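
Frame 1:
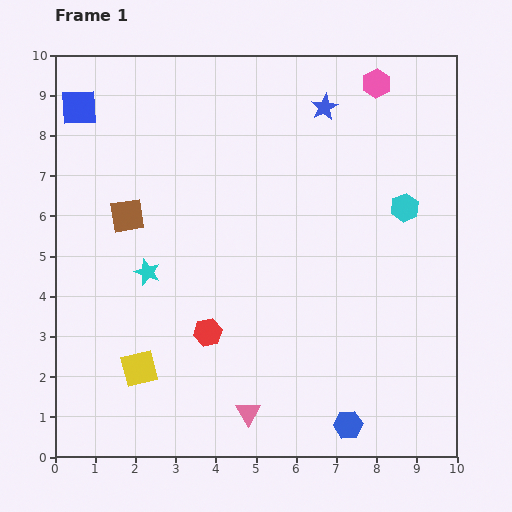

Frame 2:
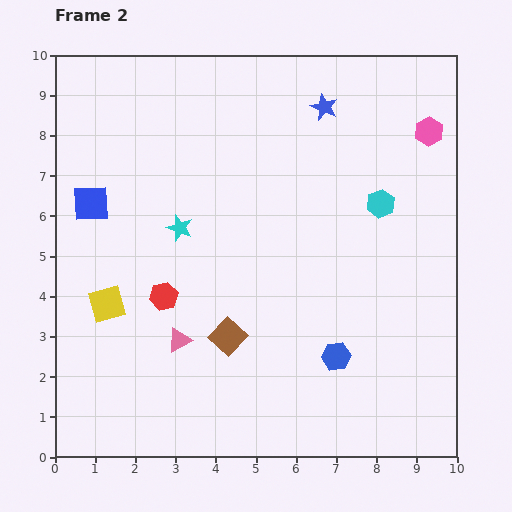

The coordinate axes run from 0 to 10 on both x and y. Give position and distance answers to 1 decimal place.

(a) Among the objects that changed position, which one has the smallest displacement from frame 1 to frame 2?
the cyan hexagon

(moved 0.6)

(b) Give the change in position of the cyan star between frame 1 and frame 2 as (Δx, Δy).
(0.8, 1.1)

The cyan star was at (2.3, 4.6) in frame 1 and (3.1, 5.7) in frame 2.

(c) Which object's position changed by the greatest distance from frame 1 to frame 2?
the brown square

(moved 3.9; next 2.5)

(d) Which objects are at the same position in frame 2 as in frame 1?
the blue star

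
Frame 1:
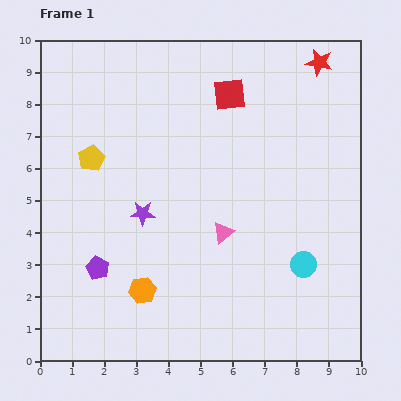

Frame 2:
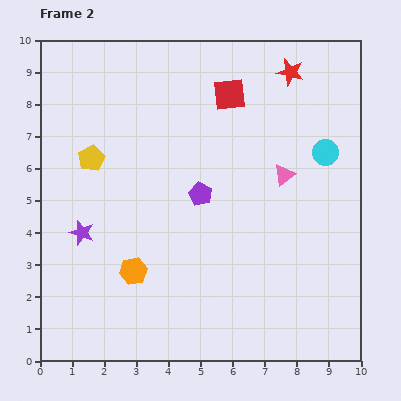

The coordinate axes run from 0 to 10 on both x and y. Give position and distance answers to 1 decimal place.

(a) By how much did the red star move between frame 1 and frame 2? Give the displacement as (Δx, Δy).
(-0.9, -0.3)

The red star was at (8.7, 9.3) in frame 1 and (7.8, 9.0) in frame 2.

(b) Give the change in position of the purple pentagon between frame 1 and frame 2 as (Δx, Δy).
(3.2, 2.3)

The purple pentagon was at (1.8, 2.9) in frame 1 and (5.0, 5.2) in frame 2.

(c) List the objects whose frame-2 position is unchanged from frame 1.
the red square, the yellow pentagon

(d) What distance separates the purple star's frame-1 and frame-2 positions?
2.0

The purple star moved from (3.2, 4.6) to (1.3, 4.0), a distance of √(1.9² + 0.6²) ≈ 2.0.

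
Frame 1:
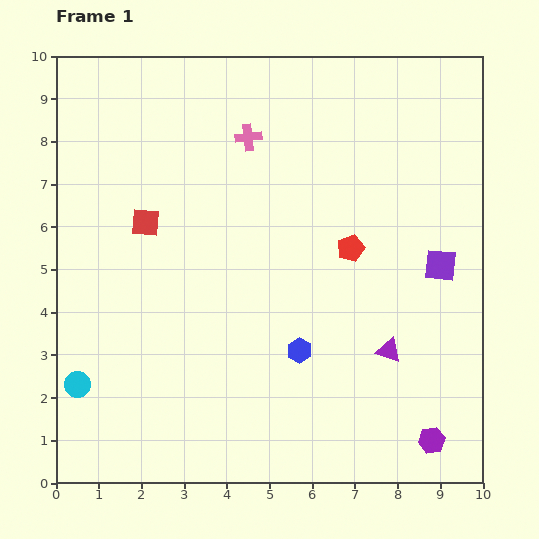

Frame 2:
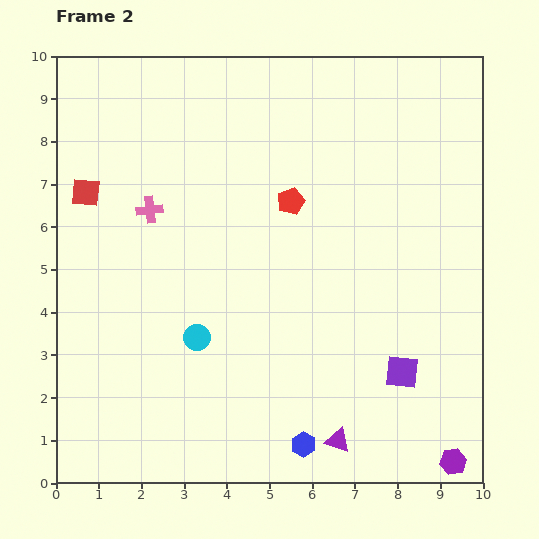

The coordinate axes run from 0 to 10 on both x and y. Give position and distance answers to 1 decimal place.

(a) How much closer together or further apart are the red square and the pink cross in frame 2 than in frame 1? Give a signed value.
-1.5

Distance in frame 1: 3.1. Distance in frame 2: 1.6.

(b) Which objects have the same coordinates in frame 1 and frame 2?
none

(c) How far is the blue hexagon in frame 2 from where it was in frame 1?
2.2

The blue hexagon moved from (5.7, 3.1) to (5.8, 0.9), a distance of √(0.1² + 2.2²) ≈ 2.2.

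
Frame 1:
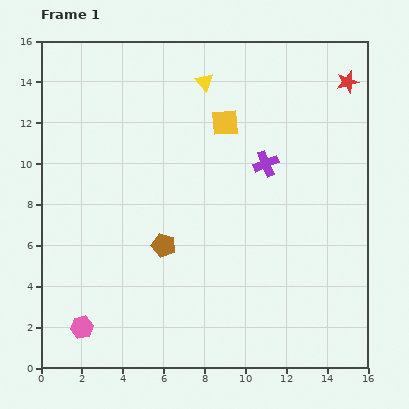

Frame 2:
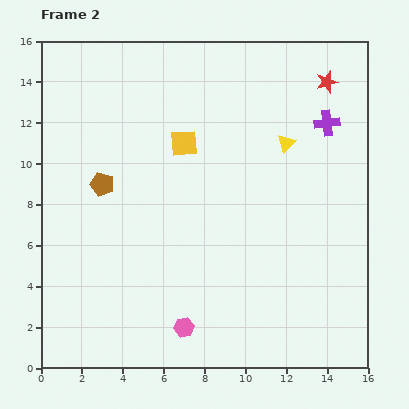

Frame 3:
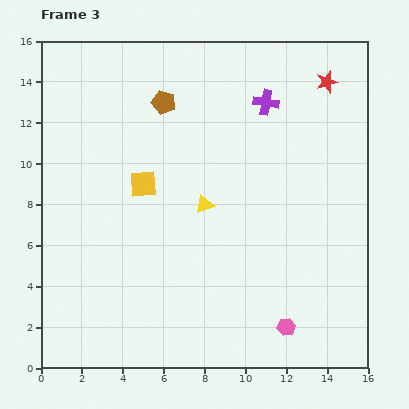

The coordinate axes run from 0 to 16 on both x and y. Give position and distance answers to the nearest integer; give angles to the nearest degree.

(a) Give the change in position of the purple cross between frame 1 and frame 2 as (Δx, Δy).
(3, 2)

The purple cross was at (11, 10) in frame 1 and (14, 12) in frame 2.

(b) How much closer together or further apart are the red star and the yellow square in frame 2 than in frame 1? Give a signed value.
+2

Distance in frame 1: 6. Distance in frame 2: 8.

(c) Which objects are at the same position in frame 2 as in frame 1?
none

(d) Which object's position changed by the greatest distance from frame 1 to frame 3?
the pink hexagon

(moved 10; next 7)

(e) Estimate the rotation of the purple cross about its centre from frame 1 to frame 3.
31° clockwise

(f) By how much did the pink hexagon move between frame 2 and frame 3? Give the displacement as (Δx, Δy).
(5, 0)

The pink hexagon was at (7, 2) in frame 2 and (12, 2) in frame 3.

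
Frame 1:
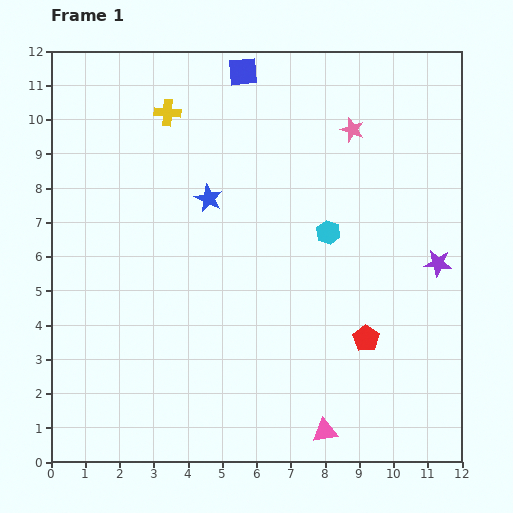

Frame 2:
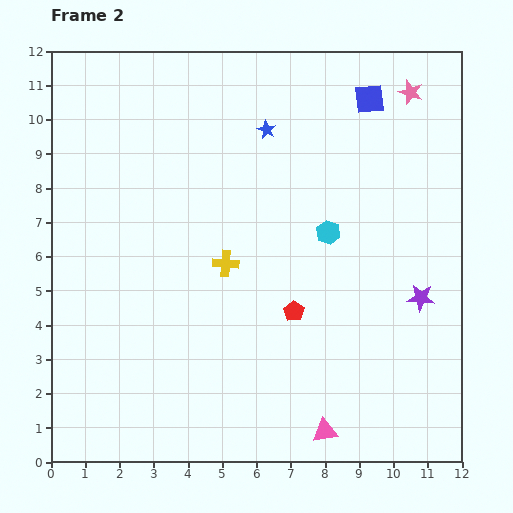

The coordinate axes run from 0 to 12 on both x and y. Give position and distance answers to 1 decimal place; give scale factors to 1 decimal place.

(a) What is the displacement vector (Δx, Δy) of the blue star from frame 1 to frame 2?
(1.7, 2.0)

The blue star was at (4.6, 7.7) in frame 1 and (6.3, 9.7) in frame 2.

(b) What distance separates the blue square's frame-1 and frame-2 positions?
3.8

The blue square moved from (5.6, 11.4) to (9.3, 10.6), a distance of √(3.7² + 0.8²) ≈ 3.8.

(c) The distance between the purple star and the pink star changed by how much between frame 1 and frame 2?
+1.4

Distance in frame 1: 4.6. Distance in frame 2: 6.0.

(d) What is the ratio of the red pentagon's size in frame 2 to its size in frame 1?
0.8×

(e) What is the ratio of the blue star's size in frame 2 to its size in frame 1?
0.7×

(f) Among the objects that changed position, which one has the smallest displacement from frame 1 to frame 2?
the purple star

(moved 1.1)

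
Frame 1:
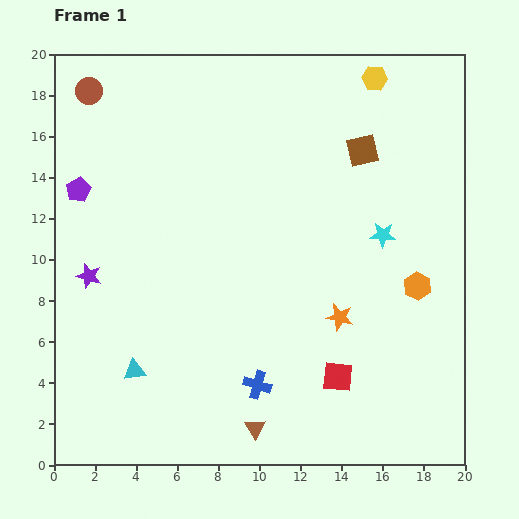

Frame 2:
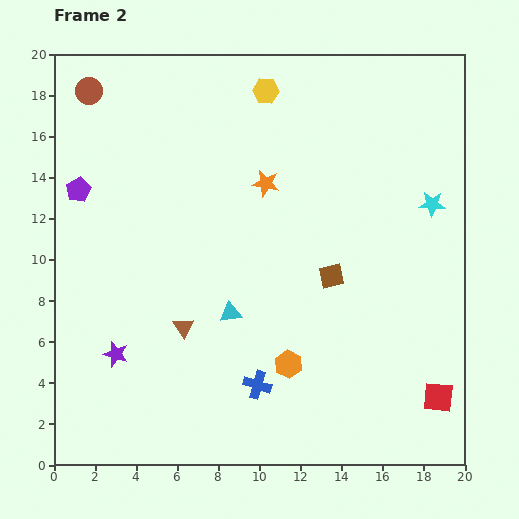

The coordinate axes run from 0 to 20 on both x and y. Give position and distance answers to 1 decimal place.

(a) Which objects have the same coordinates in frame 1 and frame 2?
the brown circle, the blue cross, the purple pentagon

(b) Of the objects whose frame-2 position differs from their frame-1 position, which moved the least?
the cyan star

(moved 2.8)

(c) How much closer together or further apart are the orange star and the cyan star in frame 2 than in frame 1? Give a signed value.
+3.7

Distance in frame 1: 4.5. Distance in frame 2: 8.2.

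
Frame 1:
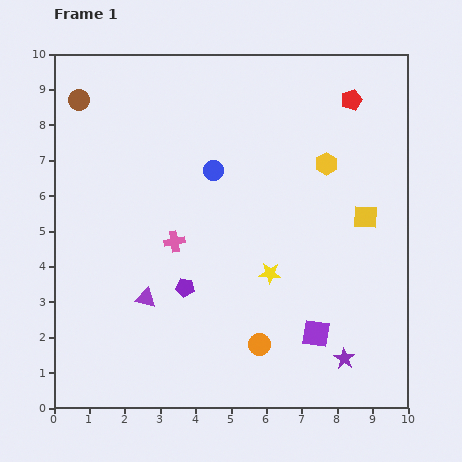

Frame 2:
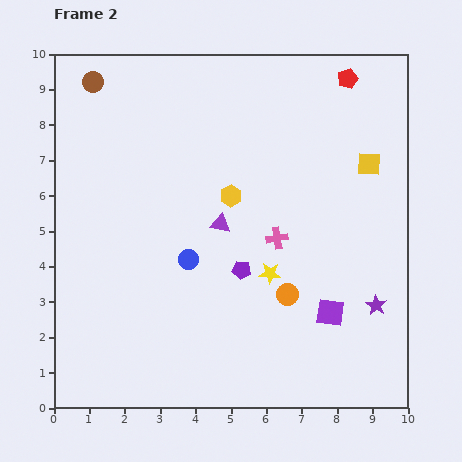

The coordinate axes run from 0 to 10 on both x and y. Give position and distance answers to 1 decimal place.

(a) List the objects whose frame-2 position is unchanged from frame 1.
the yellow star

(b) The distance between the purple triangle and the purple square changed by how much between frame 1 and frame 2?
-0.9

Distance in frame 1: 4.9. Distance in frame 2: 4.0.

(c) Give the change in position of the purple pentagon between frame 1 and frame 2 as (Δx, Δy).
(1.6, 0.5)

The purple pentagon was at (3.7, 3.4) in frame 1 and (5.3, 3.9) in frame 2.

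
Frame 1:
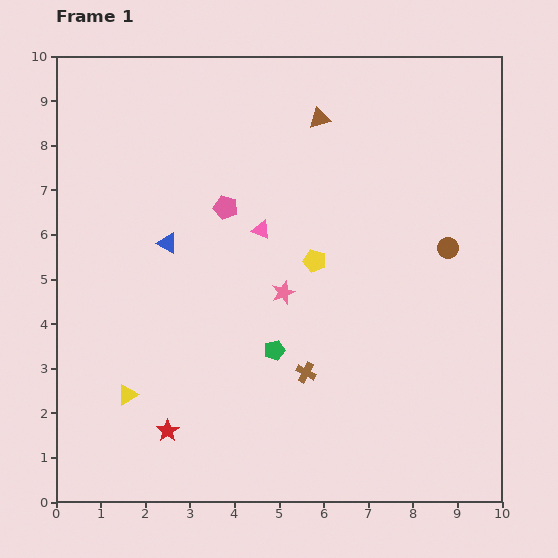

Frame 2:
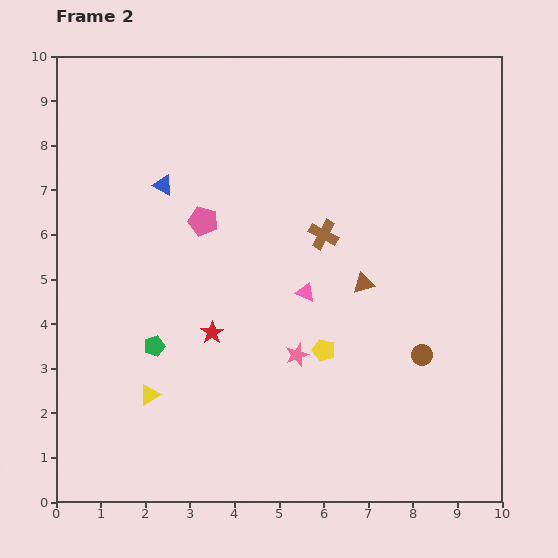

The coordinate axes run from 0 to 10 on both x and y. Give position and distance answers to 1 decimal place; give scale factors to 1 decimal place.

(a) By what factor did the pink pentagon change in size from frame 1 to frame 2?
1.3×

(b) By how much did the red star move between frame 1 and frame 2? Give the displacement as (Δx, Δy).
(1.0, 2.2)

The red star was at (2.5, 1.6) in frame 1 and (3.5, 3.8) in frame 2.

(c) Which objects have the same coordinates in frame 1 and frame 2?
none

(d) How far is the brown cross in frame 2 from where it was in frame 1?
3.1

The brown cross moved from (5.6, 2.9) to (6.0, 6.0), a distance of √(0.4² + 3.1²) ≈ 3.1.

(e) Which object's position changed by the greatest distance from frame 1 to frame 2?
the brown triangle

(moved 3.8; next 3.1)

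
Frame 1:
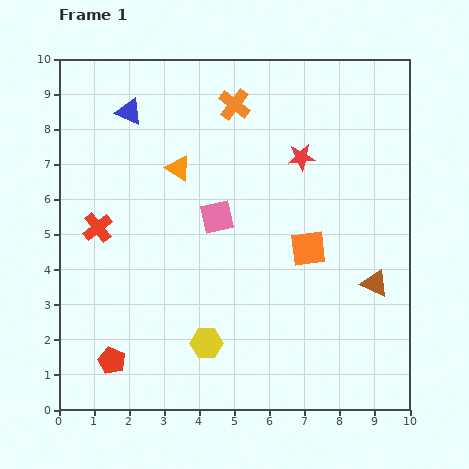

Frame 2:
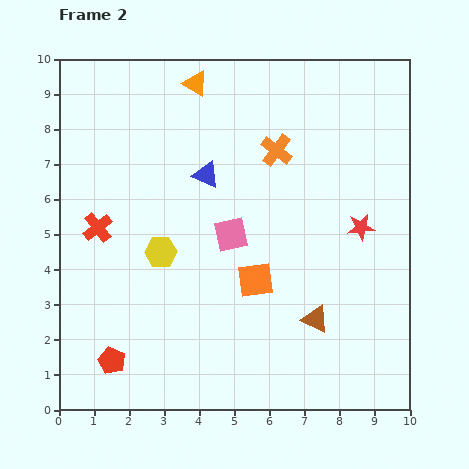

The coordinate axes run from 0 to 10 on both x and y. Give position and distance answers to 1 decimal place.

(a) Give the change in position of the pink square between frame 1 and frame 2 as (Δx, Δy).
(0.4, -0.5)

The pink square was at (4.5, 5.5) in frame 1 and (4.9, 5.0) in frame 2.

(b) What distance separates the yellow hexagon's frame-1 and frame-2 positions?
2.9

The yellow hexagon moved from (4.2, 1.9) to (2.9, 4.5), a distance of √(1.3² + 2.6²) ≈ 2.9.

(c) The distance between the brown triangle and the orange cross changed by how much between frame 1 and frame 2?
-1.6

Distance in frame 1: 6.5. Distance in frame 2: 4.9.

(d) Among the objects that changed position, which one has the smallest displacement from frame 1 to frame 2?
the pink square

(moved 0.6)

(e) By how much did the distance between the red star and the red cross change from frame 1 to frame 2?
+1.4

Distance in frame 1: 6.1. Distance in frame 2: 7.5.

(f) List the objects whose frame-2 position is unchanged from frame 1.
the red pentagon, the red cross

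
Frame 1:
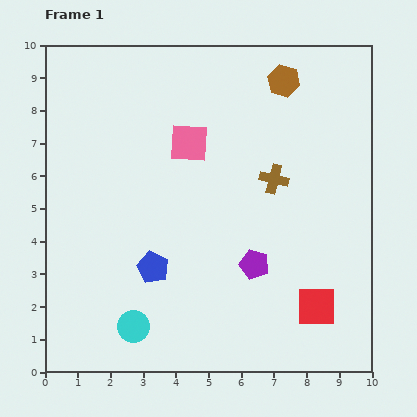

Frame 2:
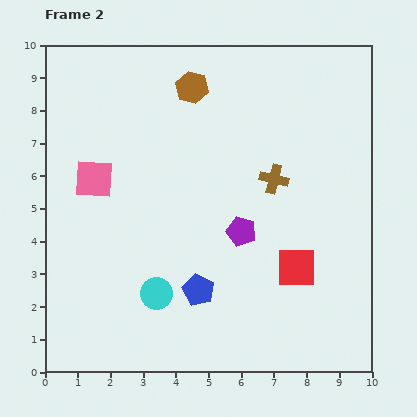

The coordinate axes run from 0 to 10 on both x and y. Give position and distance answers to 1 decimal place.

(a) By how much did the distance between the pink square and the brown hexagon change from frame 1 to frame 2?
+0.6

Distance in frame 1: 3.5. Distance in frame 2: 4.1.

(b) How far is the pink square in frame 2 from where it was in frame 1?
3.1

The pink square moved from (4.4, 7.0) to (1.5, 5.9), a distance of √(2.9² + 1.1²) ≈ 3.1.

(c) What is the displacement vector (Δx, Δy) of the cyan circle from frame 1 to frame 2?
(0.7, 1.0)

The cyan circle was at (2.7, 1.4) in frame 1 and (3.4, 2.4) in frame 2.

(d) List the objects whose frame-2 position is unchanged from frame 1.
the brown cross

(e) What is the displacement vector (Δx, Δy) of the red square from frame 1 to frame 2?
(-0.6, 1.2)

The red square was at (8.3, 2.0) in frame 1 and (7.7, 3.2) in frame 2.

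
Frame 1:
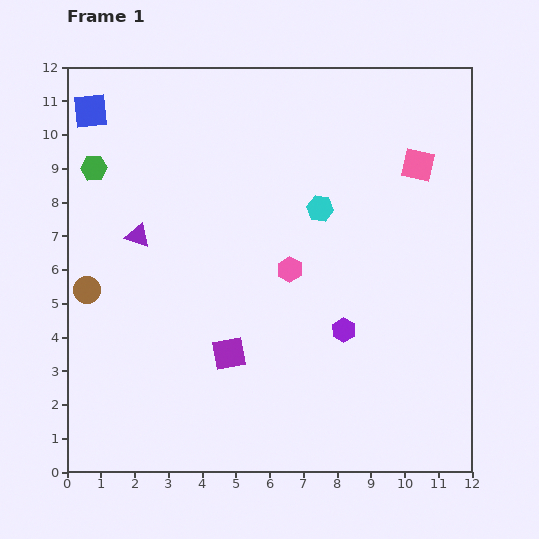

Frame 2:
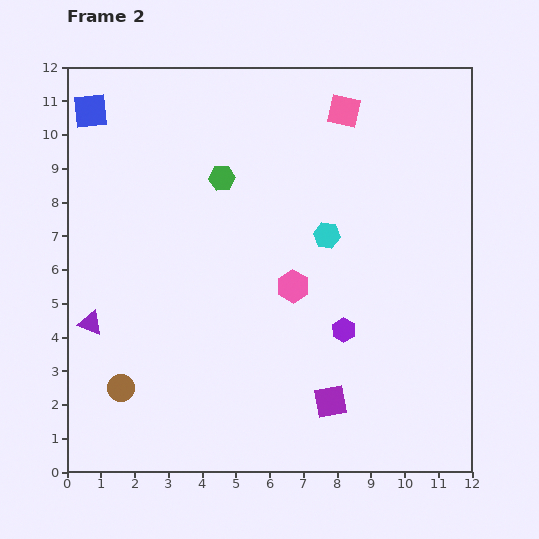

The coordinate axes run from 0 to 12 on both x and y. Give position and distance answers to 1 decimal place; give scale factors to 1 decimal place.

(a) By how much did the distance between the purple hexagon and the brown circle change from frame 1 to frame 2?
-0.9

Distance in frame 1: 7.7. Distance in frame 2: 6.8.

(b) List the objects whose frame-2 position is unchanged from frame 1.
the purple hexagon, the blue square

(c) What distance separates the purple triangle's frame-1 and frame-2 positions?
3.0

The purple triangle moved from (2.1, 7.0) to (0.7, 4.4), a distance of √(1.4² + 2.6²) ≈ 3.0.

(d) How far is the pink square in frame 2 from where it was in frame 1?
2.7

The pink square moved from (10.4, 9.1) to (8.2, 10.7), a distance of √(2.2² + 1.6²) ≈ 2.7.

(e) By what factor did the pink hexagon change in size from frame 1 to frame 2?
1.3×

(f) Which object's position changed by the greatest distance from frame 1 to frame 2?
the green hexagon

(moved 3.8; next 3.3)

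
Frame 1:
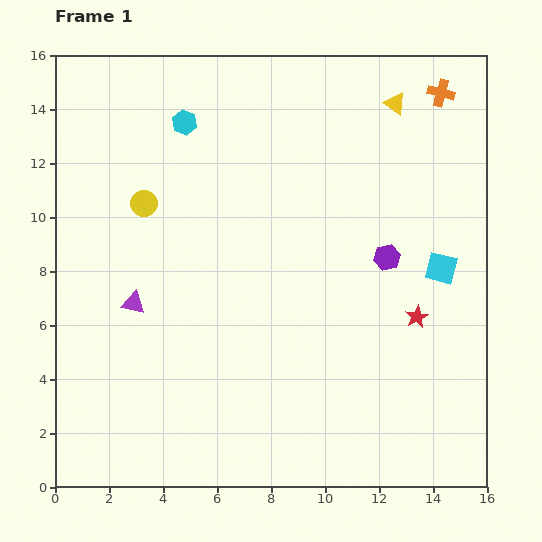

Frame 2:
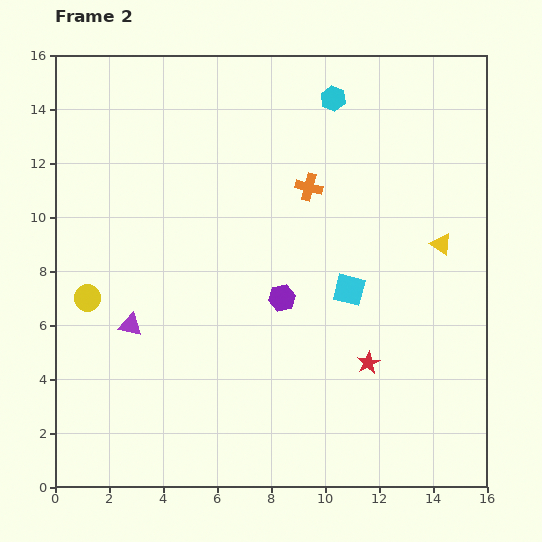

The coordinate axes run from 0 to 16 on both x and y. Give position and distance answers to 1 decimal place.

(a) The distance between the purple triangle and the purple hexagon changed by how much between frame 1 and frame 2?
-3.9

Distance in frame 1: 9.6. Distance in frame 2: 5.7.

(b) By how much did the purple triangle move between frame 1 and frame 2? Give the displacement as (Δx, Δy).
(-0.1, -0.8)

The purple triangle was at (2.9, 6.8) in frame 1 and (2.8, 6.0) in frame 2.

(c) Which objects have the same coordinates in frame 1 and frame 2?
none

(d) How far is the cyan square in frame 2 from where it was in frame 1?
3.5

The cyan square moved from (14.3, 8.1) to (10.9, 7.3), a distance of √(3.4² + 0.8²) ≈ 3.5.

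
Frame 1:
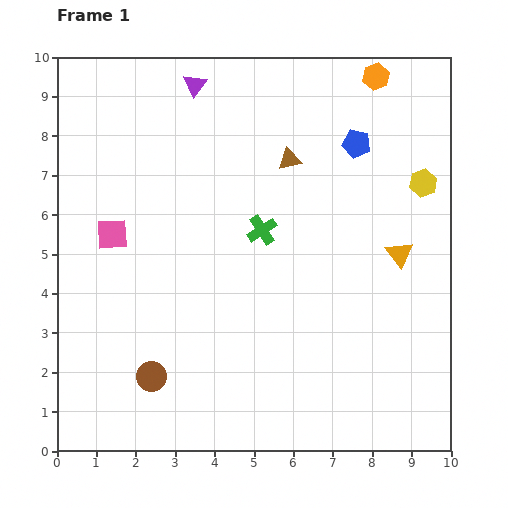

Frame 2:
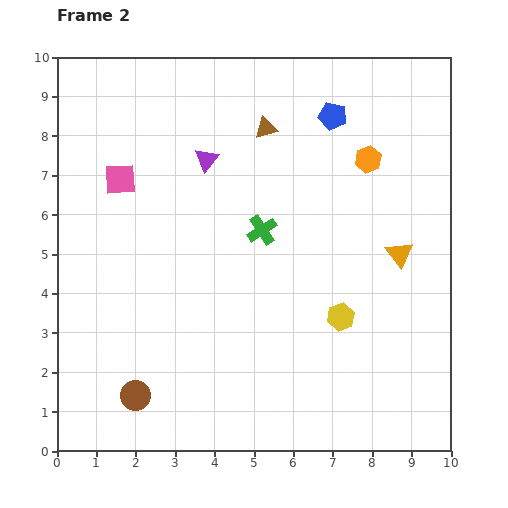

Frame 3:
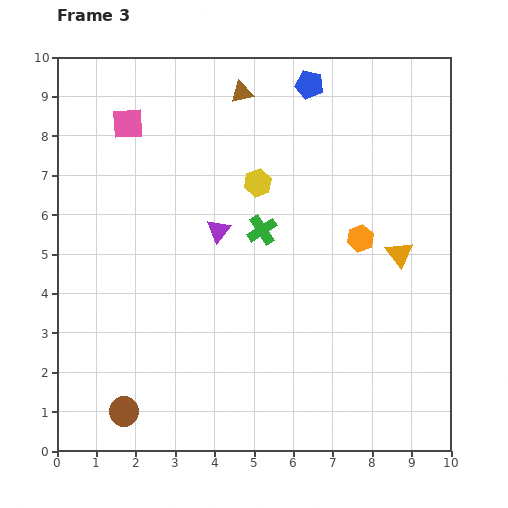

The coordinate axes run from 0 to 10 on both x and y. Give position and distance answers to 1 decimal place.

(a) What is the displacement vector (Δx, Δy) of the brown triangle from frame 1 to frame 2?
(-0.6, 0.8)

The brown triangle was at (5.9, 7.4) in frame 1 and (5.3, 8.2) in frame 2.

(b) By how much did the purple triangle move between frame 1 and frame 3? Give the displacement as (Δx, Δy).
(0.6, -3.7)

The purple triangle was at (3.5, 9.3) in frame 1 and (4.1, 5.6) in frame 3.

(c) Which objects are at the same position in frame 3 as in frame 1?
the orange triangle, the green cross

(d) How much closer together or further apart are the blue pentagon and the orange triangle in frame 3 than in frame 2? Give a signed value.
+1.0

Distance in frame 2: 3.9. Distance in frame 3: 4.9.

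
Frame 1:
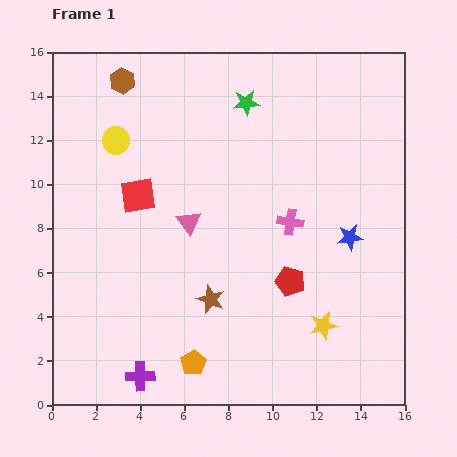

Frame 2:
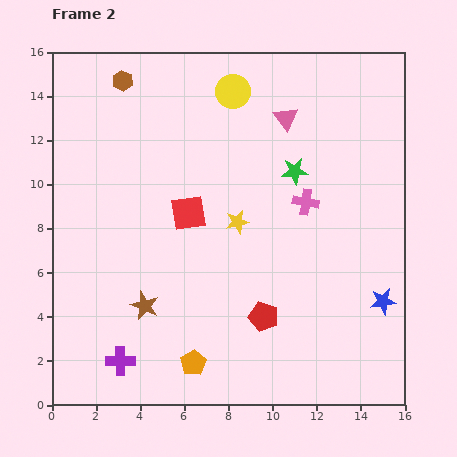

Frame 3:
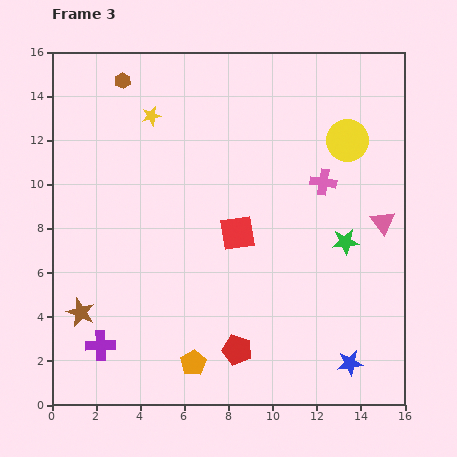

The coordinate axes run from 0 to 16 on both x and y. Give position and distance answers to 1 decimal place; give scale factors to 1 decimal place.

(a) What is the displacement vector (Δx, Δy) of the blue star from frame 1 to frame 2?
(1.5, -2.9)

The blue star was at (13.5, 7.6) in frame 1 and (15.0, 4.7) in frame 2.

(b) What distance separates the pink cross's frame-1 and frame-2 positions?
1.1

The pink cross moved from (10.8, 8.3) to (11.5, 9.2), a distance of √(0.7² + 0.9²) ≈ 1.1.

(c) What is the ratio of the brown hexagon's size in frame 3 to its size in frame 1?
0.6×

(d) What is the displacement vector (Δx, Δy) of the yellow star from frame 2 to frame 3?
(-3.9, 4.8)

The yellow star was at (8.4, 8.3) in frame 2 and (4.5, 13.1) in frame 3.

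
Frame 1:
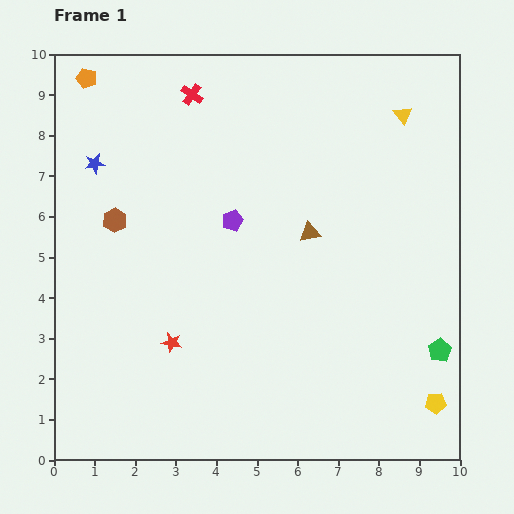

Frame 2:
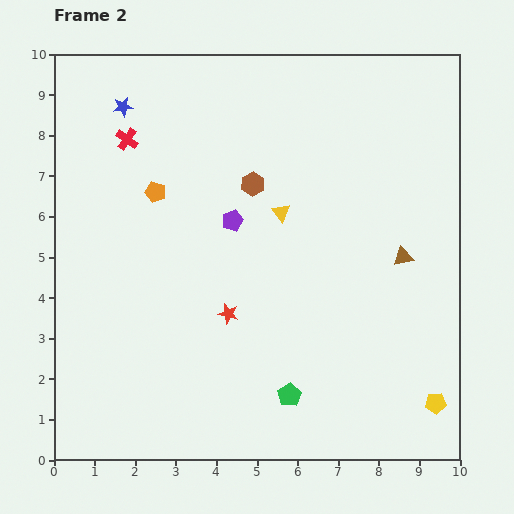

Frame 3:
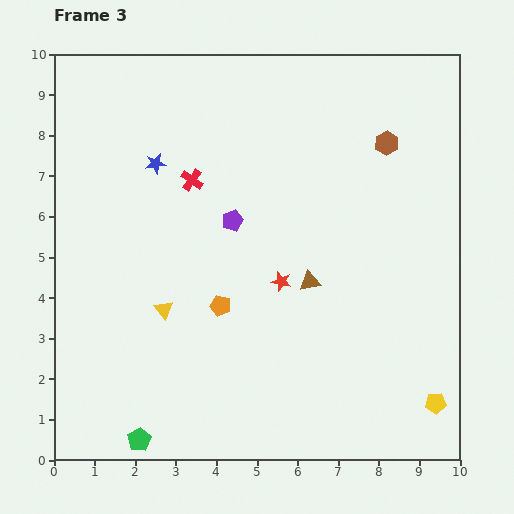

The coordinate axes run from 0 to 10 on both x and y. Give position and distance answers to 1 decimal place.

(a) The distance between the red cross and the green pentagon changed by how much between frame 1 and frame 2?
-1.3

Distance in frame 1: 8.8. Distance in frame 2: 7.5.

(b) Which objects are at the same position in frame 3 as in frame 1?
the purple pentagon, the yellow pentagon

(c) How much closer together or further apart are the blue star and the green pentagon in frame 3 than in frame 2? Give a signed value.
-1.4

Distance in frame 2: 8.2. Distance in frame 3: 6.8.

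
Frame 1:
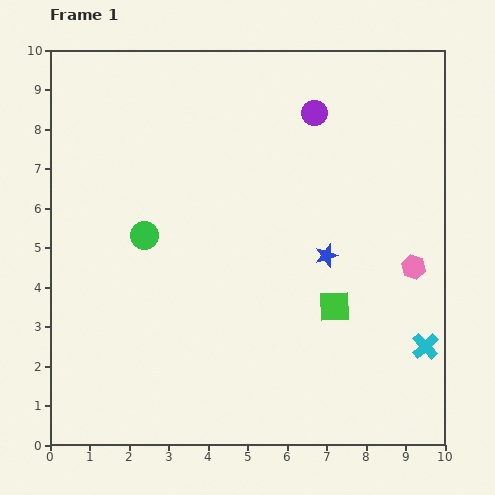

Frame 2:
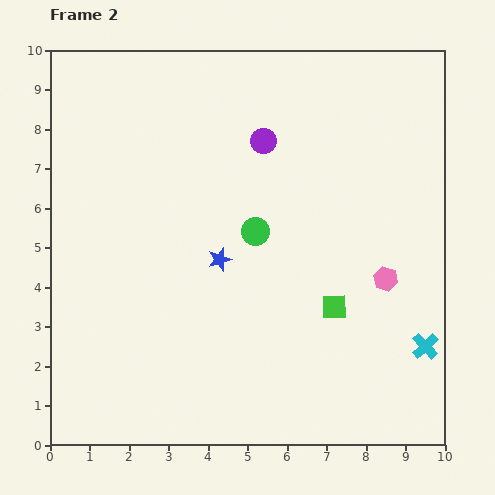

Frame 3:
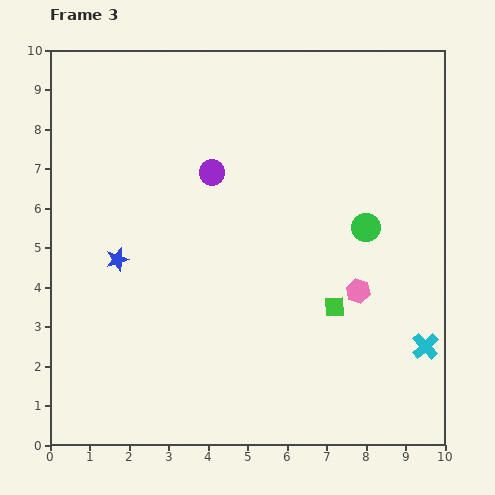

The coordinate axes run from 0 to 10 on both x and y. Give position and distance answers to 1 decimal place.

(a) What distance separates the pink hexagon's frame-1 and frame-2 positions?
0.8

The pink hexagon moved from (9.2, 4.5) to (8.5, 4.2), a distance of √(0.7² + 0.3²) ≈ 0.8.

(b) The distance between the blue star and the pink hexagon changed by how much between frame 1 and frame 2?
+2.0

Distance in frame 1: 2.2. Distance in frame 2: 4.2.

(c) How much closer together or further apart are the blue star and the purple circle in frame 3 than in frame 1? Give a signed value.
-0.3

Distance in frame 1: 3.6. Distance in frame 3: 3.3.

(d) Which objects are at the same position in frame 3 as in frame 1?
the cyan cross, the green square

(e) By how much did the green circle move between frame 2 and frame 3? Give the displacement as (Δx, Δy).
(2.8, 0.1)

The green circle was at (5.2, 5.4) in frame 2 and (8.0, 5.5) in frame 3.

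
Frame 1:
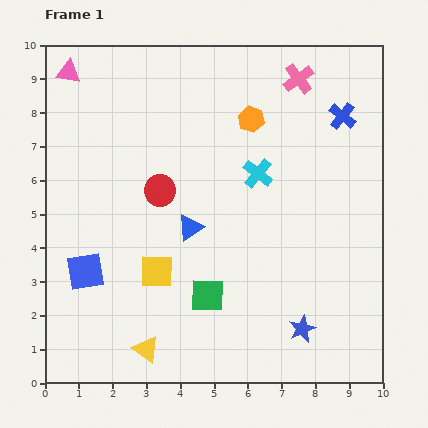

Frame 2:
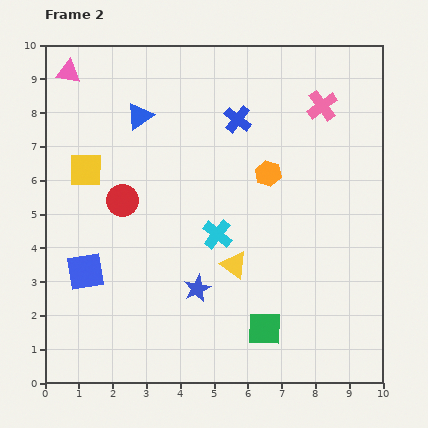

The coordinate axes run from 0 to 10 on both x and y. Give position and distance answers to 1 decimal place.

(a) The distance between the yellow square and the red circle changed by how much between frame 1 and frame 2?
-1.0

Distance in frame 1: 2.4. Distance in frame 2: 1.4.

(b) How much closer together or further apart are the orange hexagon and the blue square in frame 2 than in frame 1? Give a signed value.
-0.6

Distance in frame 1: 6.7. Distance in frame 2: 6.1.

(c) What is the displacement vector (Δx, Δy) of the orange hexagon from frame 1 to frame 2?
(0.5, -1.6)

The orange hexagon was at (6.1, 7.8) in frame 1 and (6.6, 6.2) in frame 2.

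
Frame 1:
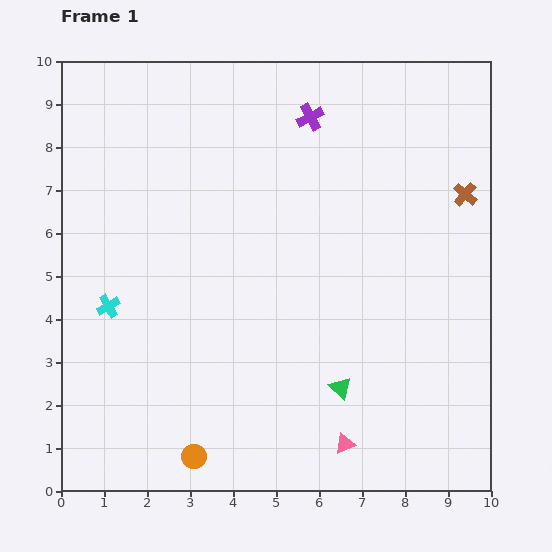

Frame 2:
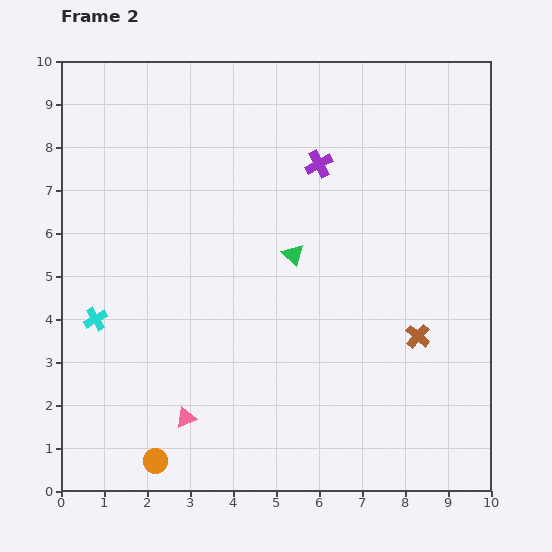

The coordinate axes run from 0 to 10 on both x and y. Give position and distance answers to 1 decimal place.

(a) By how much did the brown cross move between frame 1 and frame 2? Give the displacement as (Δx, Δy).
(-1.1, -3.3)

The brown cross was at (9.4, 6.9) in frame 1 and (8.3, 3.6) in frame 2.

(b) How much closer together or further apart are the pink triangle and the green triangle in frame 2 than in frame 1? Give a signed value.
+3.2

Distance in frame 1: 1.3. Distance in frame 2: 4.5.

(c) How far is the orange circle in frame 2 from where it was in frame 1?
0.9

The orange circle moved from (3.1, 0.8) to (2.2, 0.7), a distance of √(0.9² + 0.1²) ≈ 0.9.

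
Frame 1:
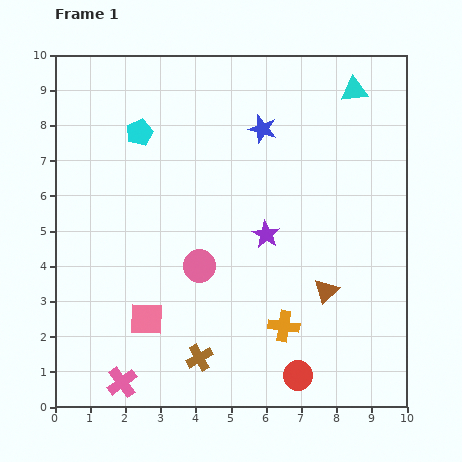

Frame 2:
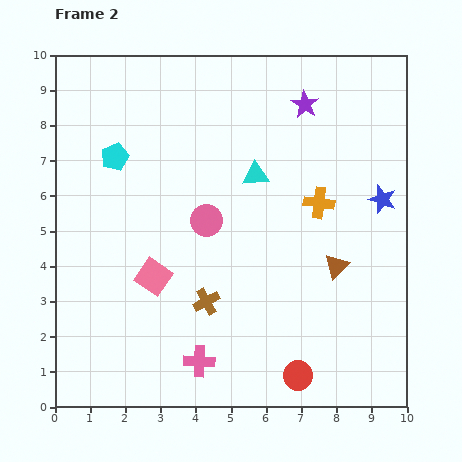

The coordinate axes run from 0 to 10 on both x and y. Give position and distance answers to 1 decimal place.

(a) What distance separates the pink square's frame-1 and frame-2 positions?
1.2

The pink square moved from (2.6, 2.5) to (2.8, 3.7), a distance of √(0.2² + 1.2²) ≈ 1.2.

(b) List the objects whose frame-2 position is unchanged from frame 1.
the red circle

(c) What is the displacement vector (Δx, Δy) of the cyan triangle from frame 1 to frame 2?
(-2.8, -2.4)

The cyan triangle was at (8.5, 9.0) in frame 1 and (5.7, 6.6) in frame 2.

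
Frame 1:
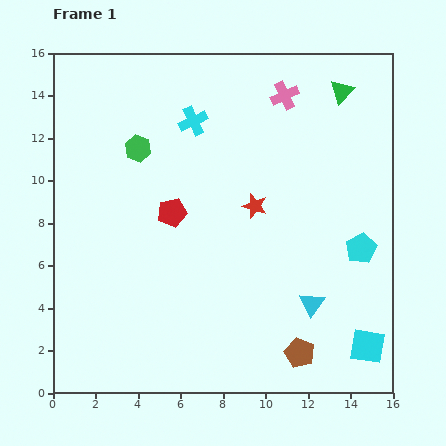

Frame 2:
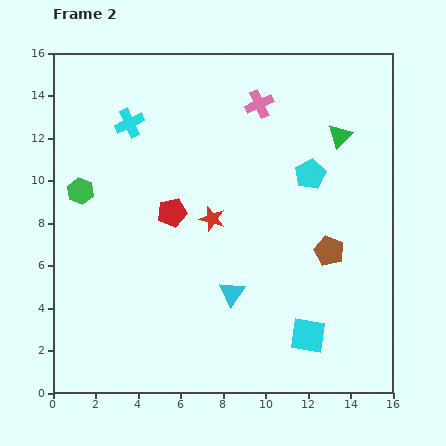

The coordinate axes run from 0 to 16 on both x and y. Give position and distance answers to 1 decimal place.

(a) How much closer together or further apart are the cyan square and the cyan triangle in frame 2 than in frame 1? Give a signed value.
+0.8

Distance in frame 1: 3.3. Distance in frame 2: 4.1.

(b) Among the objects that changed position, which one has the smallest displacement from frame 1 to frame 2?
the pink cross

(moved 1.3)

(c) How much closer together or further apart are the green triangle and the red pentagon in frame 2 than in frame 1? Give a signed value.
-1.1

Distance in frame 1: 9.8. Distance in frame 2: 8.7.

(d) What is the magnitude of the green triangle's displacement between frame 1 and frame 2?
2.1

The green triangle moved from (13.6, 14.2) to (13.5, 12.1), a distance of √(0.1² + 2.1²) ≈ 2.1.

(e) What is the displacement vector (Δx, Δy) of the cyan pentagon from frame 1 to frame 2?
(-2.4, 3.5)

The cyan pentagon was at (14.5, 6.8) in frame 1 and (12.1, 10.3) in frame 2.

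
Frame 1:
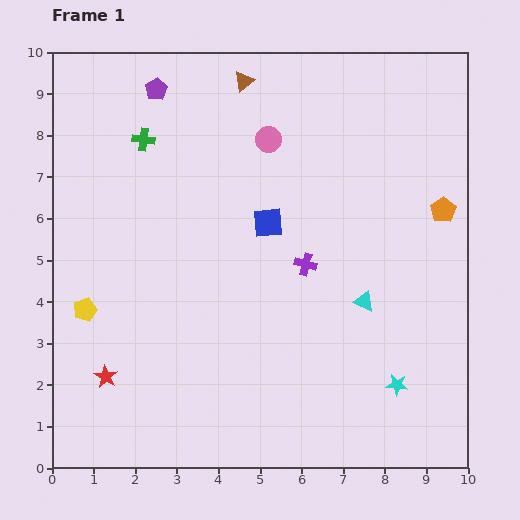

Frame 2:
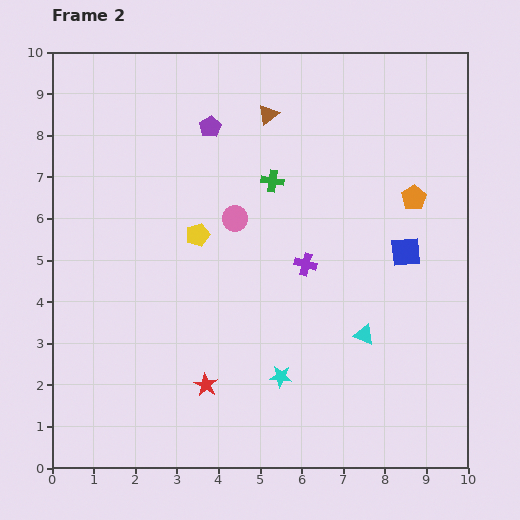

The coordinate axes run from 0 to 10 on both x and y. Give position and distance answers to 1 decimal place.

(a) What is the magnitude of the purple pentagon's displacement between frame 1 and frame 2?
1.6

The purple pentagon moved from (2.5, 9.1) to (3.8, 8.2), a distance of √(1.3² + 0.9²) ≈ 1.6.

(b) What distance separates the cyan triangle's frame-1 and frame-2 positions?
0.8

The cyan triangle moved from (7.5, 4.0) to (7.5, 3.2), a distance of √(0.0² + 0.8²) ≈ 0.8.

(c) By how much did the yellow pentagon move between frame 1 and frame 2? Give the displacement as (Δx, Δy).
(2.7, 1.8)

The yellow pentagon was at (0.8, 3.8) in frame 1 and (3.5, 5.6) in frame 2.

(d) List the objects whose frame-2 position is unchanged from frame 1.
the purple cross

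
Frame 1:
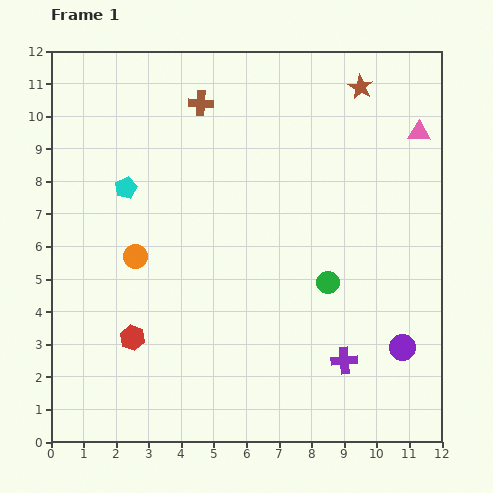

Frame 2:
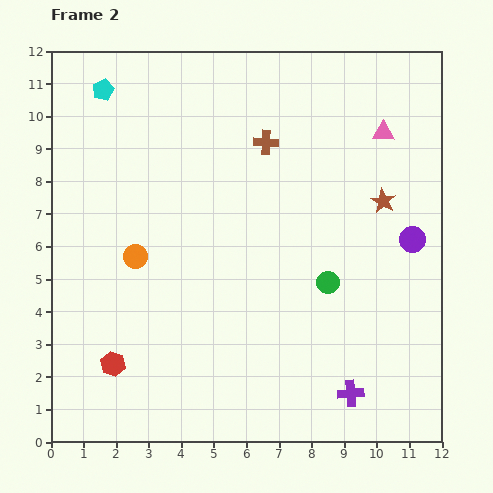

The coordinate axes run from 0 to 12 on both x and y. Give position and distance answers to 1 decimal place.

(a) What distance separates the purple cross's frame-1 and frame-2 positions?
1.0

The purple cross moved from (9.0, 2.5) to (9.2, 1.5), a distance of √(0.2² + 1.0²) ≈ 1.0.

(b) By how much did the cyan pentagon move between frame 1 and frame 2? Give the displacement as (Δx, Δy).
(-0.7, 3.0)

The cyan pentagon was at (2.3, 7.8) in frame 1 and (1.6, 10.8) in frame 2.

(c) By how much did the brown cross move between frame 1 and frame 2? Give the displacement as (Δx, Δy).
(2.0, -1.2)

The brown cross was at (4.6, 10.4) in frame 1 and (6.6, 9.2) in frame 2.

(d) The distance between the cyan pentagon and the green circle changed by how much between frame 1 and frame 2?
+2.3

Distance in frame 1: 6.8. Distance in frame 2: 9.1.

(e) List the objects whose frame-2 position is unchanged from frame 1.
the green circle, the orange circle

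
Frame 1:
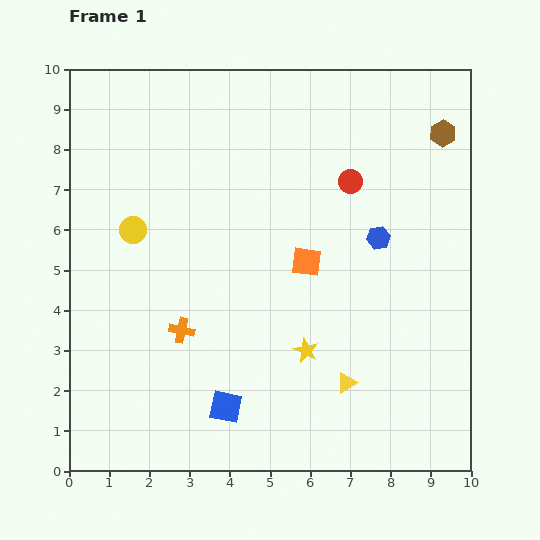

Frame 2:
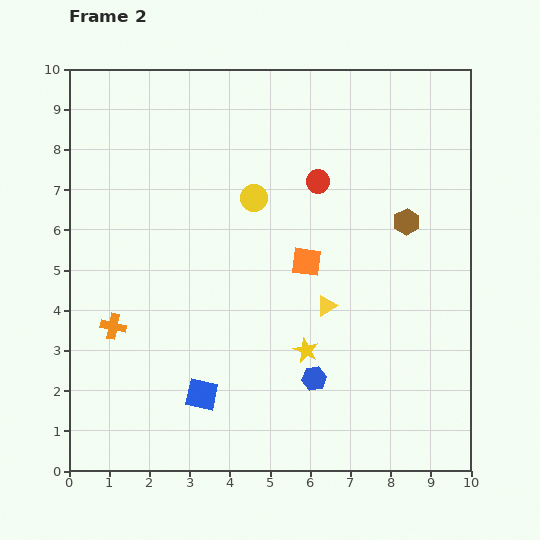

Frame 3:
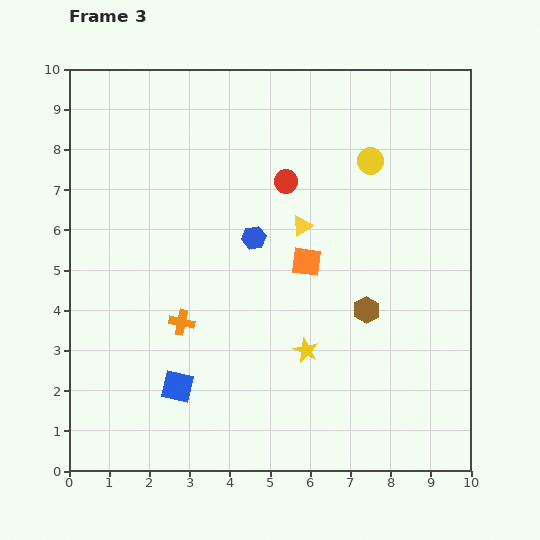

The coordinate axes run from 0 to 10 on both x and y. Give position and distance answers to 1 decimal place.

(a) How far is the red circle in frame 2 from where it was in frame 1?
0.8

The red circle moved from (7.0, 7.2) to (6.2, 7.2), a distance of √(0.8² + 0.0²) ≈ 0.8.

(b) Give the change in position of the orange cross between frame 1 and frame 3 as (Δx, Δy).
(0.0, 0.2)

The orange cross was at (2.8, 3.5) in frame 1 and (2.8, 3.7) in frame 3.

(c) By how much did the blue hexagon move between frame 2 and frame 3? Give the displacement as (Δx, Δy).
(-1.5, 3.5)

The blue hexagon was at (6.1, 2.3) in frame 2 and (4.6, 5.8) in frame 3.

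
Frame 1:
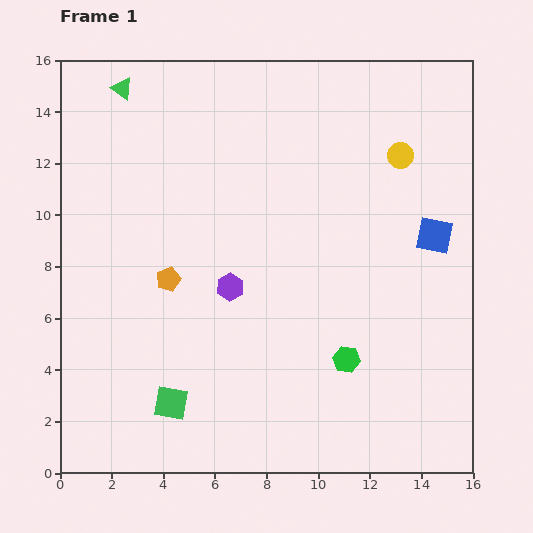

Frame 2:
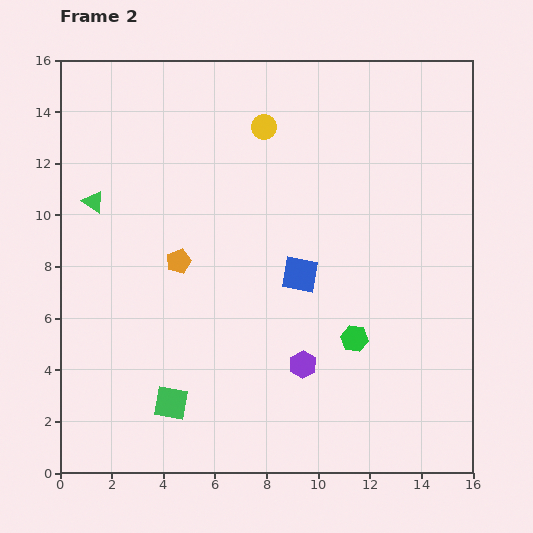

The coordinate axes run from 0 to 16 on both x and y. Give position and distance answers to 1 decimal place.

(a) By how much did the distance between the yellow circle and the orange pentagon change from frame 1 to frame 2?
-4.0

Distance in frame 1: 10.2. Distance in frame 2: 6.2.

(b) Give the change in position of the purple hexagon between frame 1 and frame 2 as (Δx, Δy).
(2.8, -3.0)

The purple hexagon was at (6.6, 7.2) in frame 1 and (9.4, 4.2) in frame 2.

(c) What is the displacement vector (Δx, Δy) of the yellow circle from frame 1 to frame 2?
(-5.3, 1.1)

The yellow circle was at (13.2, 12.3) in frame 1 and (7.9, 13.4) in frame 2.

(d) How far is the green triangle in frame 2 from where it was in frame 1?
4.5

The green triangle moved from (2.4, 14.9) to (1.3, 10.5), a distance of √(1.1² + 4.4²) ≈ 4.5.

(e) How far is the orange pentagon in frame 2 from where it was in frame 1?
0.8

The orange pentagon moved from (4.2, 7.5) to (4.6, 8.2), a distance of √(0.4² + 0.7²) ≈ 0.8.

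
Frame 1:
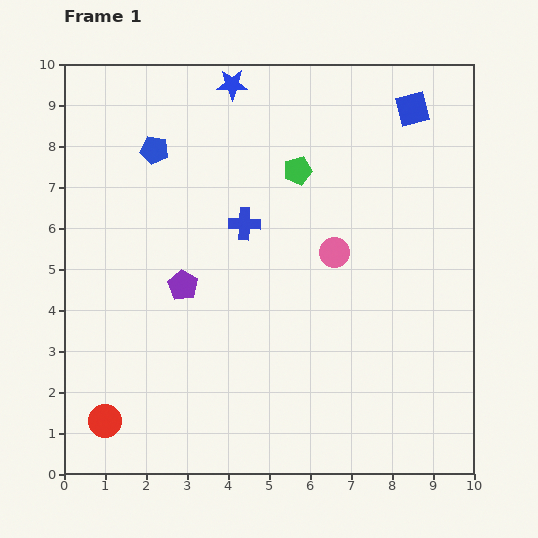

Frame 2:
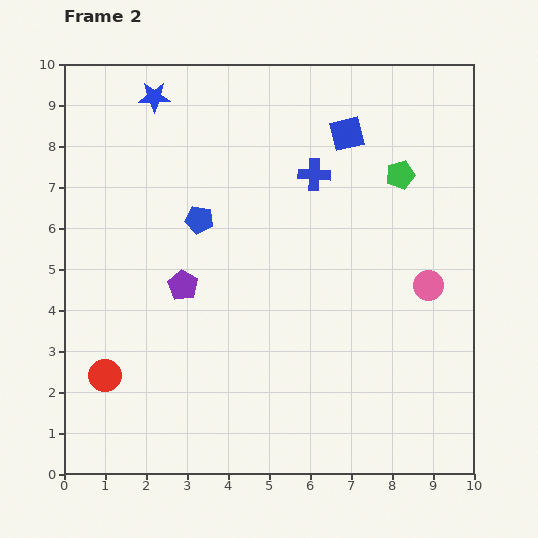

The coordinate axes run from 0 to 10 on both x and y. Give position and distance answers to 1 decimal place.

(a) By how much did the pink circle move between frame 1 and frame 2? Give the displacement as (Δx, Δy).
(2.3, -0.8)

The pink circle was at (6.6, 5.4) in frame 1 and (8.9, 4.6) in frame 2.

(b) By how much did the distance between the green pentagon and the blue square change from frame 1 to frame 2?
-1.6

Distance in frame 1: 3.2. Distance in frame 2: 1.6.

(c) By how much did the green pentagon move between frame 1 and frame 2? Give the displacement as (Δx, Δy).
(2.5, -0.1)

The green pentagon was at (5.7, 7.4) in frame 1 and (8.2, 7.3) in frame 2.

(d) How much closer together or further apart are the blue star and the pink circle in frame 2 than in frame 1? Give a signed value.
+3.3

Distance in frame 1: 4.8. Distance in frame 2: 8.1.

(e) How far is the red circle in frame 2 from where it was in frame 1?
1.1

The red circle moved from (1.0, 1.3) to (1.0, 2.4), a distance of √(0.0² + 1.1²) ≈ 1.1.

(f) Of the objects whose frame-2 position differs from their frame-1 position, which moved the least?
the red circle

(moved 1.1)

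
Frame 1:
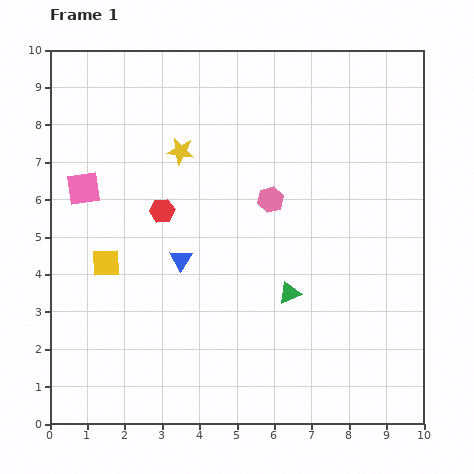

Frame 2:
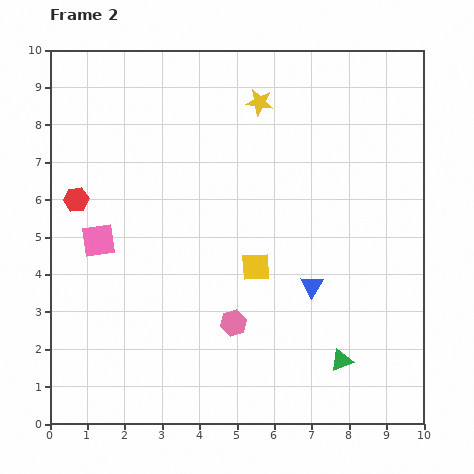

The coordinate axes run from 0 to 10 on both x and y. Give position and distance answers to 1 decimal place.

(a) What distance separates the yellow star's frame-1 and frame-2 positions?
2.5

The yellow star moved from (3.5, 7.3) to (5.6, 8.6), a distance of √(2.1² + 1.3²) ≈ 2.5.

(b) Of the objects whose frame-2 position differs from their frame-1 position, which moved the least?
the pink square

(moved 1.5)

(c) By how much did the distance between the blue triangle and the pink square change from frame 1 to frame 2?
+2.6

Distance in frame 1: 3.2. Distance in frame 2: 5.8.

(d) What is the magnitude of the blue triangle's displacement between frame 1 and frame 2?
3.6

The blue triangle moved from (3.5, 4.4) to (7.0, 3.7), a distance of √(3.5² + 0.7²) ≈ 3.6.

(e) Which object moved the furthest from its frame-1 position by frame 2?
the yellow square

(moved 4.0; next 3.6)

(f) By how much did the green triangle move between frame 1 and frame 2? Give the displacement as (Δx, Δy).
(1.4, -1.8)

The green triangle was at (6.4, 3.5) in frame 1 and (7.8, 1.7) in frame 2.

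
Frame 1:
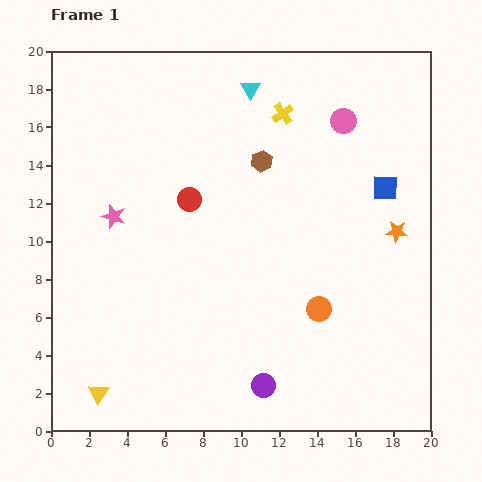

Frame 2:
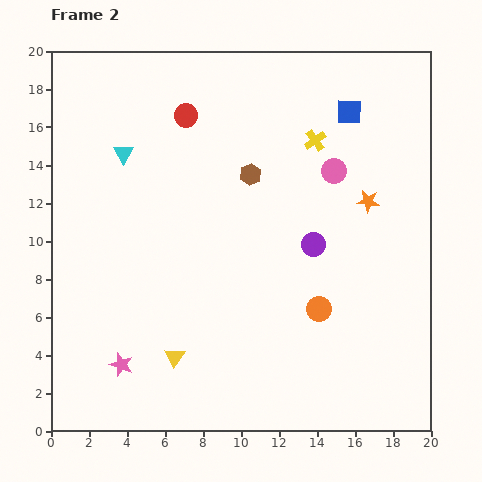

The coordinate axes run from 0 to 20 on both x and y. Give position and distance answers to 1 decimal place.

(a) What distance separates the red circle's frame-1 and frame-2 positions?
4.4

The red circle moved from (7.3, 12.2) to (7.1, 16.6), a distance of √(0.2² + 4.4²) ≈ 4.4.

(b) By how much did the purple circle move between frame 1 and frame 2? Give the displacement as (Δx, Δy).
(2.6, 7.4)

The purple circle was at (11.2, 2.4) in frame 1 and (13.8, 9.8) in frame 2.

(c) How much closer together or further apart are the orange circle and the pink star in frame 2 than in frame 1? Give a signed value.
-1.1

Distance in frame 1: 11.9. Distance in frame 2: 10.8.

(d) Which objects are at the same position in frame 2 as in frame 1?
the orange circle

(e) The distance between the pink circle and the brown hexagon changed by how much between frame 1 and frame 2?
-0.4

Distance in frame 1: 4.8. Distance in frame 2: 4.4.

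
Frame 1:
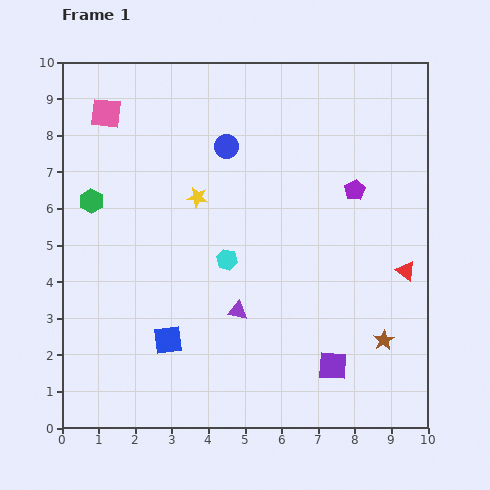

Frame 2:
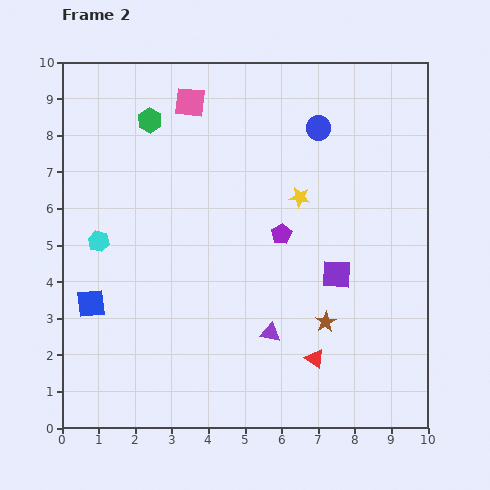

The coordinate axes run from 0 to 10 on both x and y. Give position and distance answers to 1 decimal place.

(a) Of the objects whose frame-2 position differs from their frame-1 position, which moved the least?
the purple triangle

(moved 1.1)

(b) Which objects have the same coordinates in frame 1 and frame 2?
none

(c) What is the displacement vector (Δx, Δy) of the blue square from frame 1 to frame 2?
(-2.1, 1.0)

The blue square was at (2.9, 2.4) in frame 1 and (0.8, 3.4) in frame 2.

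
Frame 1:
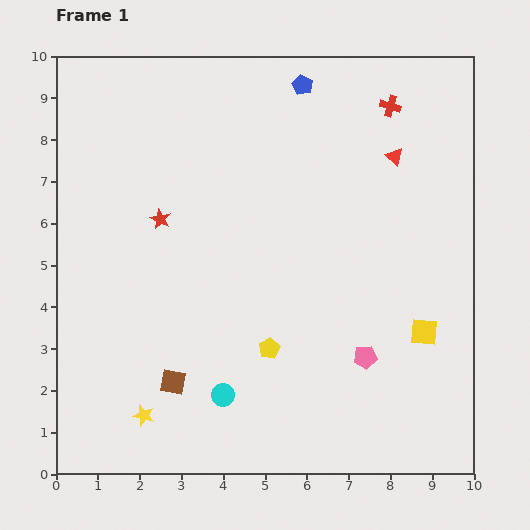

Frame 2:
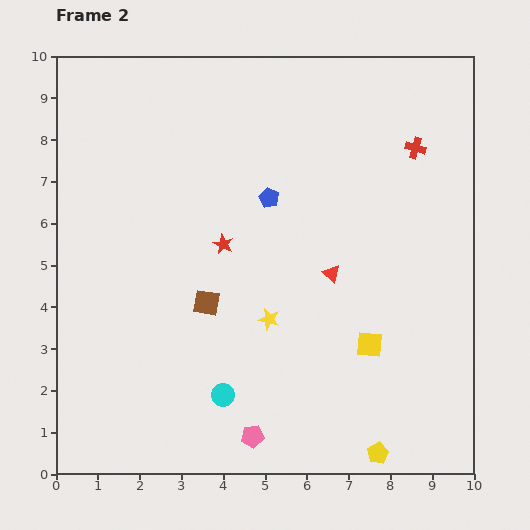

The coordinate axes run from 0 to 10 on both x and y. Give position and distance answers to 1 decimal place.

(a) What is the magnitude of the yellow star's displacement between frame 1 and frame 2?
3.8

The yellow star moved from (2.1, 1.4) to (5.1, 3.7), a distance of √(3.0² + 2.3²) ≈ 3.8.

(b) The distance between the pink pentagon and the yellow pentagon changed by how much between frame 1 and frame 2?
+0.7

Distance in frame 1: 2.3. Distance in frame 2: 3.0.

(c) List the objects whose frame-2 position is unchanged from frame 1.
the cyan circle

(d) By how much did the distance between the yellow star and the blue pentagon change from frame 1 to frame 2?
-5.9

Distance in frame 1: 8.8. Distance in frame 2: 2.9.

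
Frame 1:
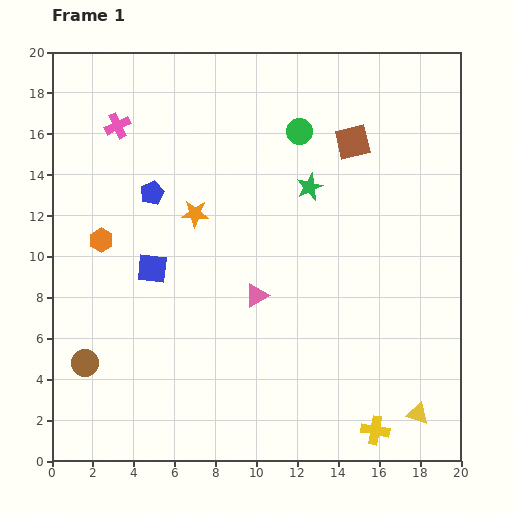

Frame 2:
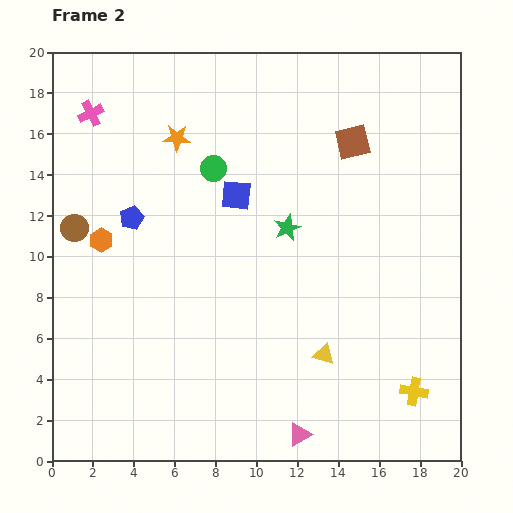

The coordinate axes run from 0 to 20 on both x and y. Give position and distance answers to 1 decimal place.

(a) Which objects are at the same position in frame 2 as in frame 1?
the orange hexagon, the brown square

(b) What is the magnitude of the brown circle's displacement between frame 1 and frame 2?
6.6

The brown circle moved from (1.6, 4.8) to (1.1, 11.4), a distance of √(0.5² + 6.6²) ≈ 6.6.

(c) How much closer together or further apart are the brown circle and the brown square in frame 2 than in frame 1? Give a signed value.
-2.8

Distance in frame 1: 17.0. Distance in frame 2: 14.2.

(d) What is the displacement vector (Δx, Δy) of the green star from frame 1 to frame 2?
(-1.1, -2.0)

The green star was at (12.6, 13.4) in frame 1 and (11.5, 11.4) in frame 2.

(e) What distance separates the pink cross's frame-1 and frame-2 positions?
1.4

The pink cross moved from (3.2, 16.4) to (1.9, 17.0), a distance of √(1.3² + 0.6²) ≈ 1.4.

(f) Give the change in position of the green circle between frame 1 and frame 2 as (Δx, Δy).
(-4.2, -1.8)

The green circle was at (12.1, 16.1) in frame 1 and (7.9, 14.3) in frame 2.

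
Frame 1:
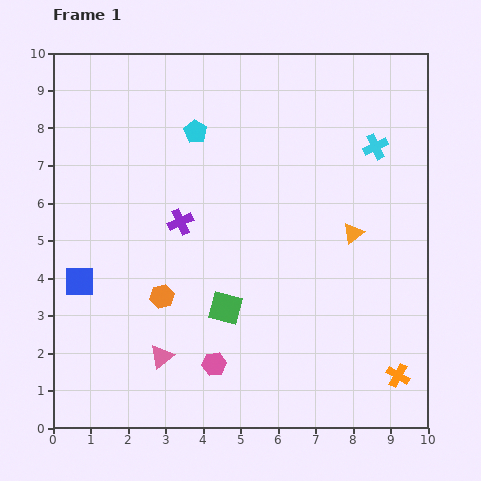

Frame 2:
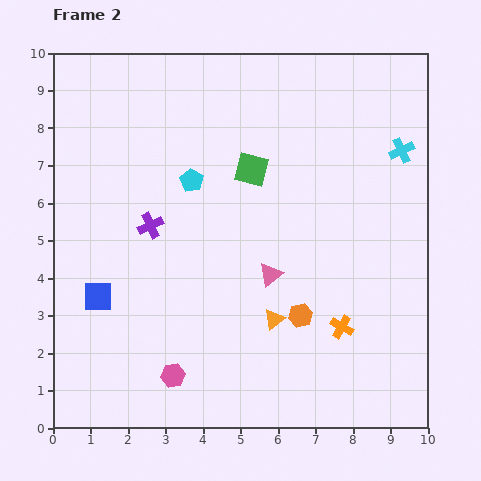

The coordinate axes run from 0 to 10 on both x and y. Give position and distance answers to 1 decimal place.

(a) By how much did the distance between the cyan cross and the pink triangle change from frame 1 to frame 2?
-3.2

Distance in frame 1: 8.0. Distance in frame 2: 4.8.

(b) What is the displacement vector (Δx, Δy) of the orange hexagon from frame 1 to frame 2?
(3.7, -0.5)

The orange hexagon was at (2.9, 3.5) in frame 1 and (6.6, 3.0) in frame 2.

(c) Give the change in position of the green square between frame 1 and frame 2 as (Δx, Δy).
(0.7, 3.7)

The green square was at (4.6, 3.2) in frame 1 and (5.3, 6.9) in frame 2.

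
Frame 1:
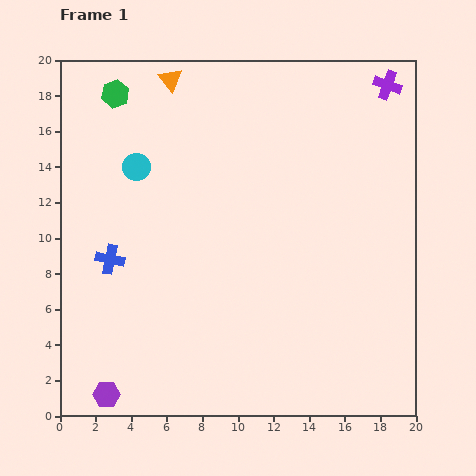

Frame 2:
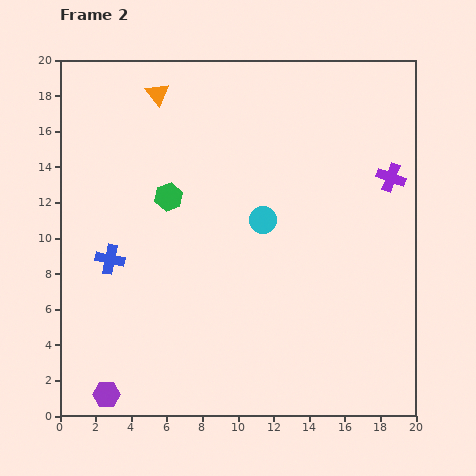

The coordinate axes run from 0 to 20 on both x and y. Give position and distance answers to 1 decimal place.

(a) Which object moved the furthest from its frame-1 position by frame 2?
the cyan circle

(moved 7.7; next 6.5)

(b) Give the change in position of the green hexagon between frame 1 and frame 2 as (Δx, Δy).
(3.0, -5.8)

The green hexagon was at (3.1, 18.1) in frame 1 and (6.1, 12.3) in frame 2.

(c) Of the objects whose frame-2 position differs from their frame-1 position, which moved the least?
the orange triangle

(moved 1.1)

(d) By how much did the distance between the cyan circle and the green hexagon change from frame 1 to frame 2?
+1.2

Distance in frame 1: 4.3. Distance in frame 2: 5.5.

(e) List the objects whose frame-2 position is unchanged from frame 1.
the blue cross, the purple hexagon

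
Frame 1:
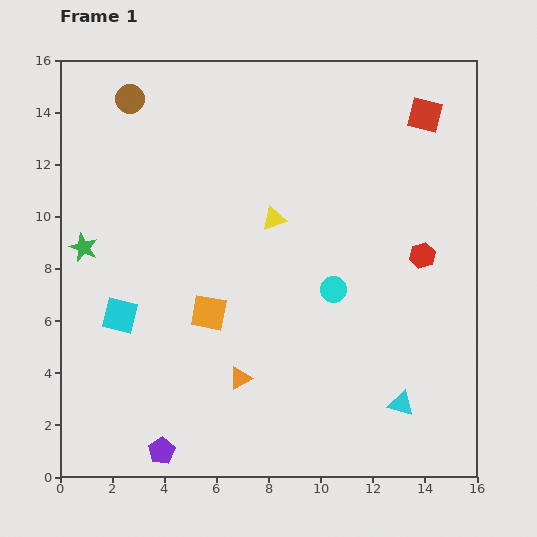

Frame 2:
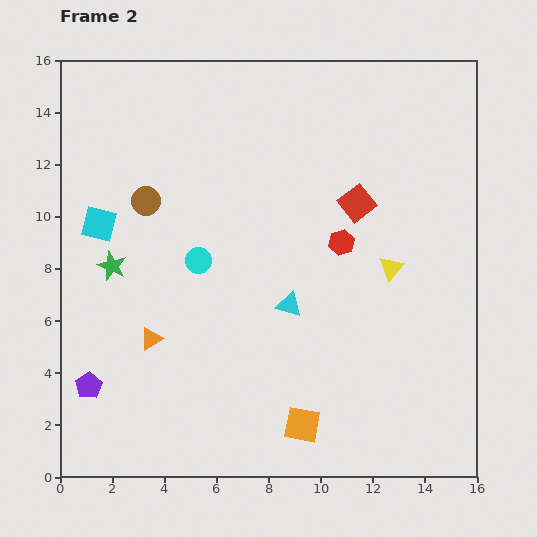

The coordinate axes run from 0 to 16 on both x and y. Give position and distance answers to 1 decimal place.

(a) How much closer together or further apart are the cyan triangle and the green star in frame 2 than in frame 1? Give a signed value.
-6.6

Distance in frame 1: 13.6. Distance in frame 2: 7.0.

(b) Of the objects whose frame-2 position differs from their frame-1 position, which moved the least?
the green star

(moved 1.3)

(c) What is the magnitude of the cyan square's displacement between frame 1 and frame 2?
3.6

The cyan square moved from (2.3, 6.2) to (1.5, 9.7), a distance of √(0.8² + 3.5²) ≈ 3.6.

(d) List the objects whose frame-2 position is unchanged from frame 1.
none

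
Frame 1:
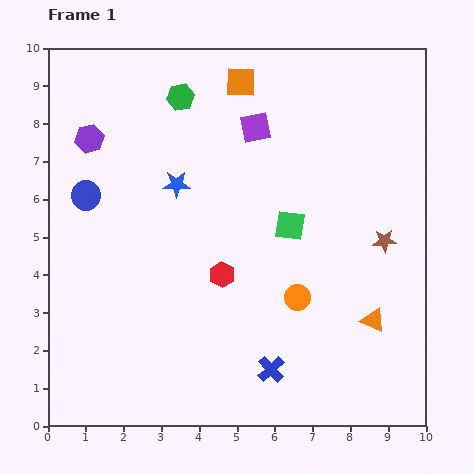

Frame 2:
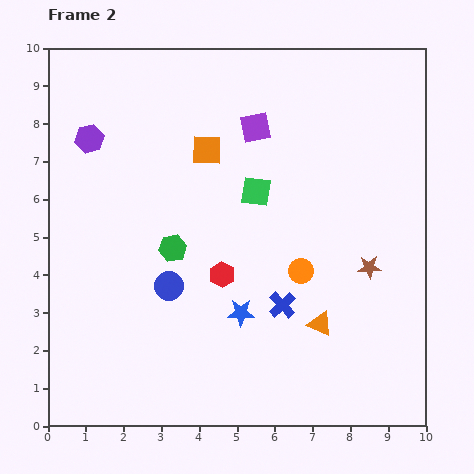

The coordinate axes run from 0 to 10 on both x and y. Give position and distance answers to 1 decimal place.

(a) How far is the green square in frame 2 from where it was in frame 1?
1.3

The green square moved from (6.4, 5.3) to (5.5, 6.2), a distance of √(0.9² + 0.9²) ≈ 1.3.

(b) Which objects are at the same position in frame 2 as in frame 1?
the purple hexagon, the purple square, the red hexagon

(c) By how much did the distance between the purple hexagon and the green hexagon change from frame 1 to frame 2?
+1.0

Distance in frame 1: 2.6. Distance in frame 2: 3.6.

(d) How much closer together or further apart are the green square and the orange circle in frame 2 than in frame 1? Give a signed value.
+0.5

Distance in frame 1: 1.9. Distance in frame 2: 2.4.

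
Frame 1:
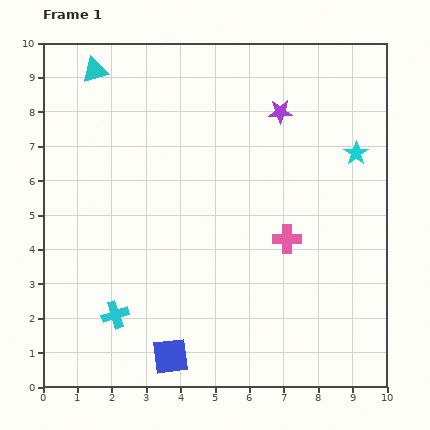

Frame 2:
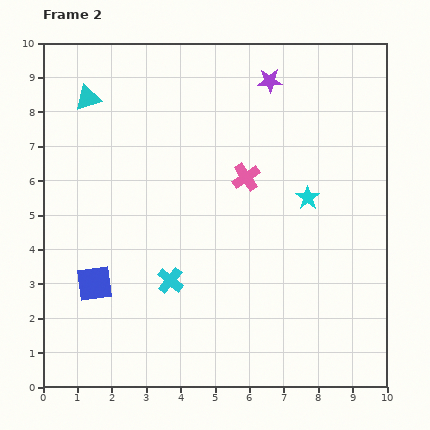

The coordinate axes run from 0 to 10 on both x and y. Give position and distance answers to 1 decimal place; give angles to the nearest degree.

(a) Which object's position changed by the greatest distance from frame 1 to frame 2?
the blue square

(moved 3.0; next 2.2)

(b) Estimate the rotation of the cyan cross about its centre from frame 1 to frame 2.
33° counter-clockwise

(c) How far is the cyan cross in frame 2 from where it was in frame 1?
1.9

The cyan cross moved from (2.1, 2.1) to (3.7, 3.1), a distance of √(1.6² + 1.0²) ≈ 1.9.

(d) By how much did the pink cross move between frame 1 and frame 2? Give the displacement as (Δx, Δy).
(-1.2, 1.8)

The pink cross was at (7.1, 4.3) in frame 1 and (5.9, 6.1) in frame 2.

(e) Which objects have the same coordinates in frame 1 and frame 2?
none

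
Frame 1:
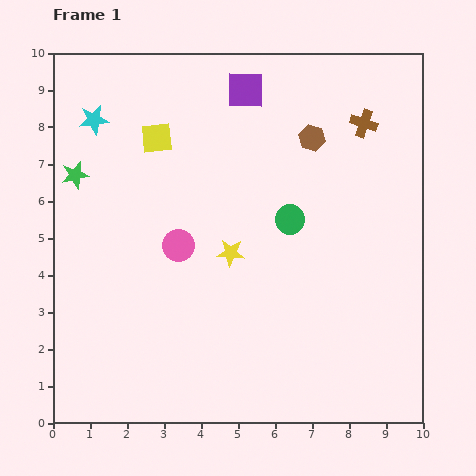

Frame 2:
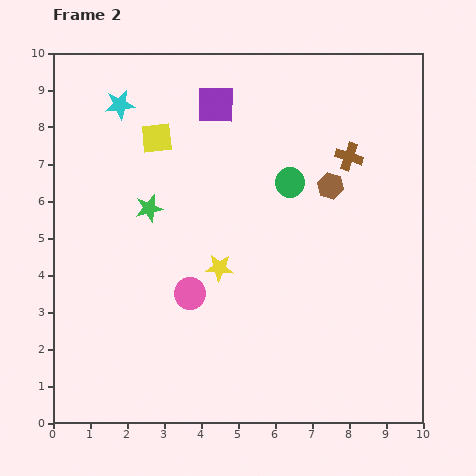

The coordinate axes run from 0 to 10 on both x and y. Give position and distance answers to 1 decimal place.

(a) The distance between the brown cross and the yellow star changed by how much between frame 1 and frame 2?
-0.4

Distance in frame 1: 5.0. Distance in frame 2: 4.6.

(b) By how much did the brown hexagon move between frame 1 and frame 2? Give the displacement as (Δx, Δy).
(0.5, -1.3)

The brown hexagon was at (7.0, 7.7) in frame 1 and (7.5, 6.4) in frame 2.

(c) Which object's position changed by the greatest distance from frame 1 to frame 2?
the green star

(moved 2.2; next 1.4)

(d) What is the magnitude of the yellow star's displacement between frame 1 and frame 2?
0.5

The yellow star moved from (4.8, 4.6) to (4.5, 4.2), a distance of √(0.3² + 0.4²) ≈ 0.5.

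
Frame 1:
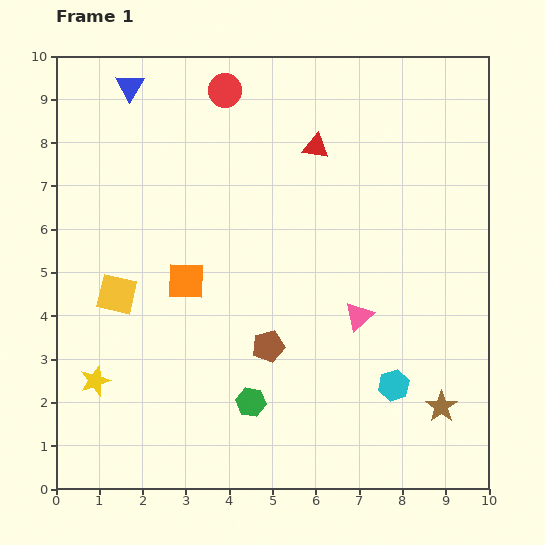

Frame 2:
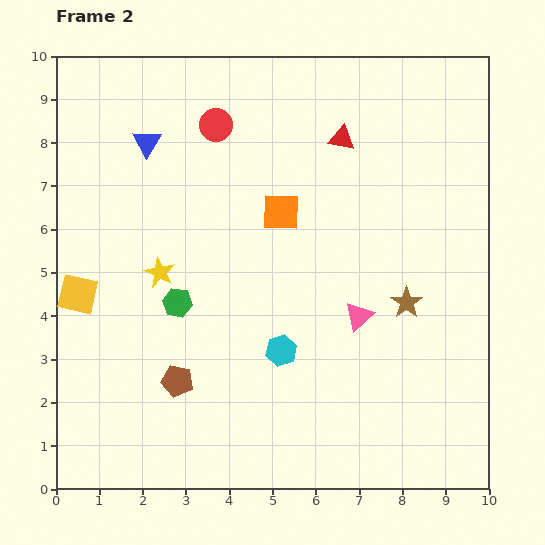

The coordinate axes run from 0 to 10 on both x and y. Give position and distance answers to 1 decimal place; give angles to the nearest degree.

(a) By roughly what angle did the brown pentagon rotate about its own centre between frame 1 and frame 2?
25° clockwise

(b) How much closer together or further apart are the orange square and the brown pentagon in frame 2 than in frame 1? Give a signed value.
+2.2

Distance in frame 1: 2.4. Distance in frame 2: 4.6.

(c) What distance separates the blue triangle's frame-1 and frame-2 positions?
1.4

The blue triangle moved from (1.7, 9.3) to (2.1, 8.0), a distance of √(0.4² + 1.3²) ≈ 1.4.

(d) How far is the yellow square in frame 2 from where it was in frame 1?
0.9

The yellow square moved from (1.4, 4.5) to (0.5, 4.5), a distance of √(0.9² + 0.0²) ≈ 0.9.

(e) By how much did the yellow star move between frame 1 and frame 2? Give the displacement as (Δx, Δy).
(1.5, 2.5)

The yellow star was at (0.9, 2.5) in frame 1 and (2.4, 5.0) in frame 2.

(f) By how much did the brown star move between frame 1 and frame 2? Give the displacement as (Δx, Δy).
(-0.8, 2.4)

The brown star was at (8.9, 1.9) in frame 1 and (8.1, 4.3) in frame 2.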